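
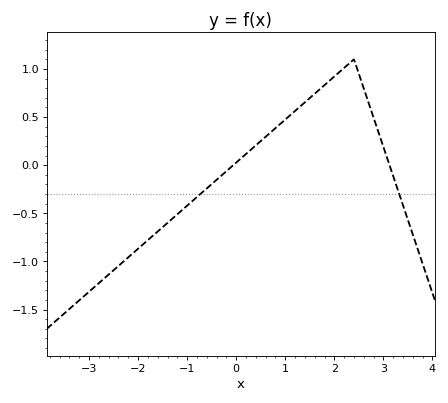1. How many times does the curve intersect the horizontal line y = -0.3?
2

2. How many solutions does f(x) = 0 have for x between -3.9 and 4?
2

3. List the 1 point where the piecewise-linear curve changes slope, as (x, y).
(2.4, 1.1)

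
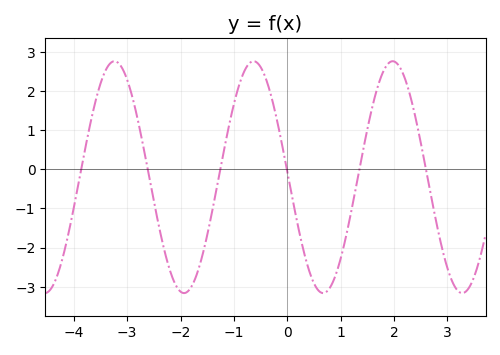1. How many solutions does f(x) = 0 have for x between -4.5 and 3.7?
6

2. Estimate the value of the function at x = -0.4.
2.31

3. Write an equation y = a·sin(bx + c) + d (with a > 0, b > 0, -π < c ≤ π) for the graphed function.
y = 2.96sin(2.41x + 3.09) - 0.2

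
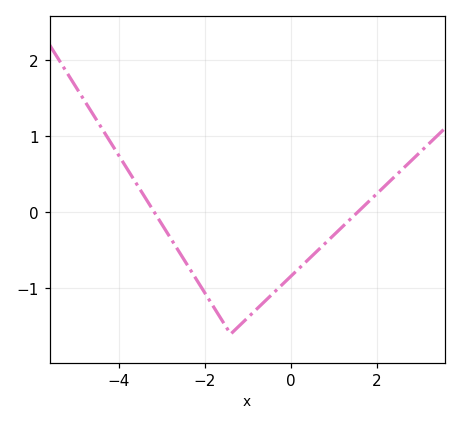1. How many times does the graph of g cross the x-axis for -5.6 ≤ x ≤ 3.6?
2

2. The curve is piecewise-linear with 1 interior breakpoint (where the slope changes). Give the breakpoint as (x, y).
(-1.4, -1.6)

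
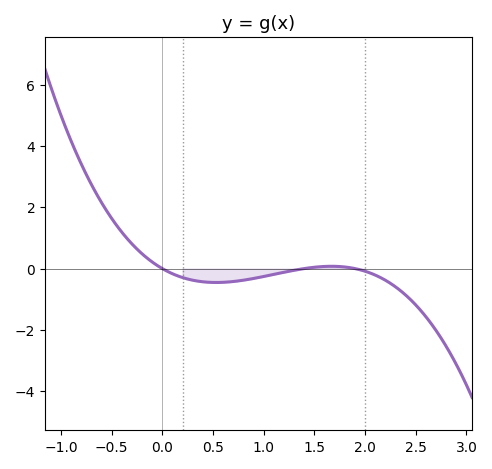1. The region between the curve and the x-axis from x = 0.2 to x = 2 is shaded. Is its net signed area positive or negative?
negative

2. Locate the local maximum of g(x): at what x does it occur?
1.7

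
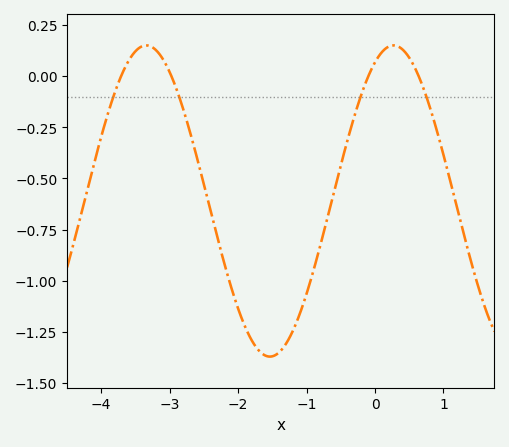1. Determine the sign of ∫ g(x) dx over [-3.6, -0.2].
negative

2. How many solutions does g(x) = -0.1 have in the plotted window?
4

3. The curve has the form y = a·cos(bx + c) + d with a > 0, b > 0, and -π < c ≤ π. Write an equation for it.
y = 0.76cos(1.74x - 0.47) - 0.61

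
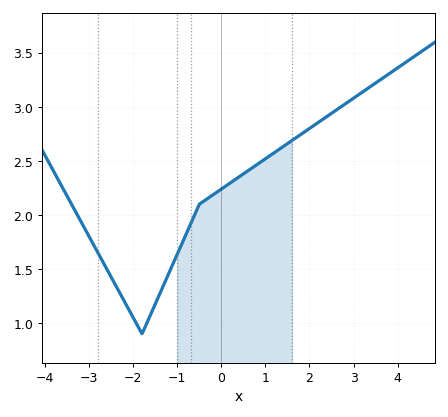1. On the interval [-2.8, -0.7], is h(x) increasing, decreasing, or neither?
neither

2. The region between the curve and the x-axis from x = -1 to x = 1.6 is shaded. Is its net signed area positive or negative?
positive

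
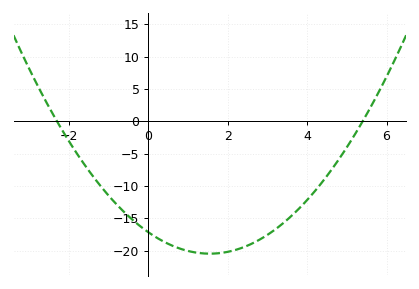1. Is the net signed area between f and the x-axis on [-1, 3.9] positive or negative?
negative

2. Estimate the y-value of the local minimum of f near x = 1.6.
-20.5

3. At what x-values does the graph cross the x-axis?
-2.4, 5.4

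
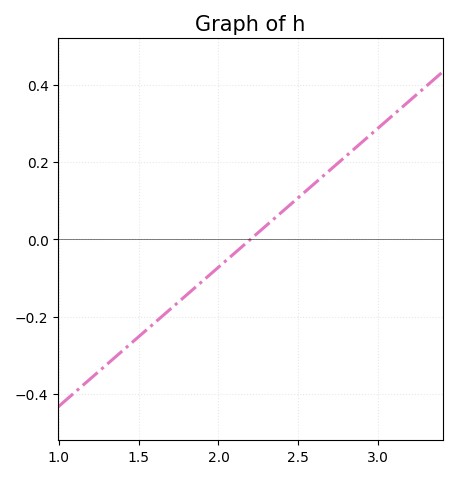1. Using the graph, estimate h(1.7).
-0.18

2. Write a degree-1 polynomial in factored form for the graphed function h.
y = 0.36(x - 2.2)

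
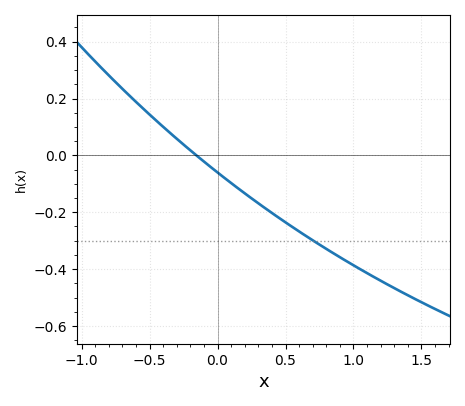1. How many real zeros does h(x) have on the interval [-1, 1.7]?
1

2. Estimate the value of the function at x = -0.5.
0.144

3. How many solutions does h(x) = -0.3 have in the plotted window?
1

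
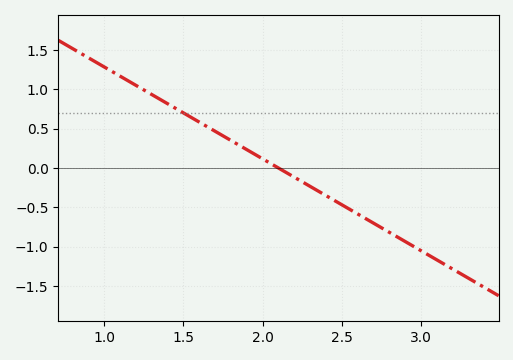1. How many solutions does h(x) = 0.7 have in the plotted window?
1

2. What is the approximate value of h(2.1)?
0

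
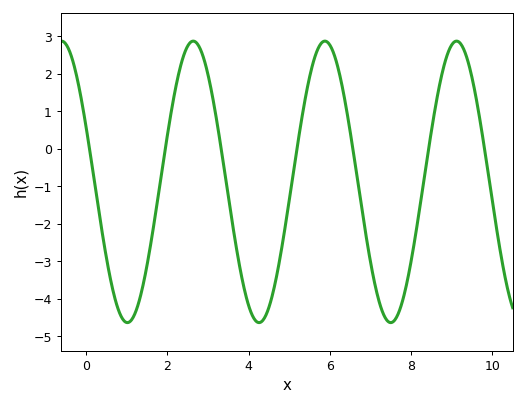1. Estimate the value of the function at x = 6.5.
0.5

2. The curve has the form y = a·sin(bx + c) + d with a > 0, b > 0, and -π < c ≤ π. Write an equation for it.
y = 3.75sin(1.9x + 2.7) - 0.88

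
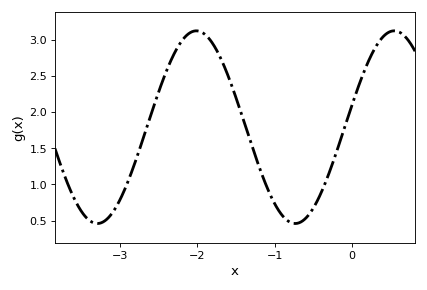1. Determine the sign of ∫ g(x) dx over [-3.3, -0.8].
positive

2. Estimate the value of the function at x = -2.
3.1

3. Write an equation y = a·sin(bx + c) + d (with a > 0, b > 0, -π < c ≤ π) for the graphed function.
y = 1.33sin(2.5x + 0.23) + 1.79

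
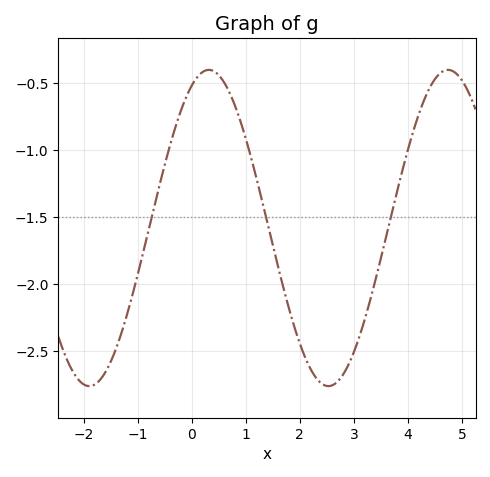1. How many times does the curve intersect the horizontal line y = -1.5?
3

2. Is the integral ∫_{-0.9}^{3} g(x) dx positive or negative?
negative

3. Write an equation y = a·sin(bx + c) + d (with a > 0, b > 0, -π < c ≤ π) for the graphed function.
y = 1.18sin(1.42x + 1.12) - 1.58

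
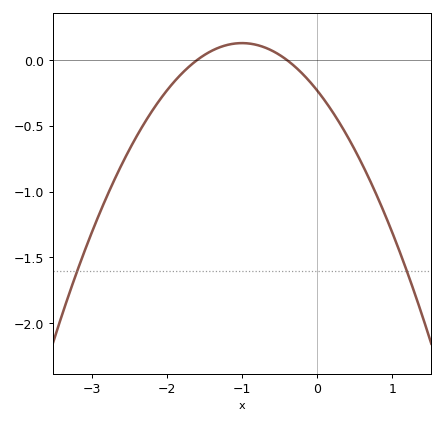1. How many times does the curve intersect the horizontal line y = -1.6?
2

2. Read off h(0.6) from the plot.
-0.792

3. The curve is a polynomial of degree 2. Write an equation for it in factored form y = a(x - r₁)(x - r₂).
y = -0.36(x + 1.6)(x + 0.4)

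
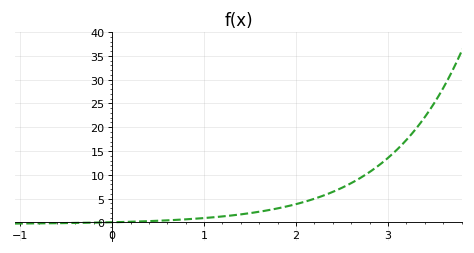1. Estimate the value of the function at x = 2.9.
12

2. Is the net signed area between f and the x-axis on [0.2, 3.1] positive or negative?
positive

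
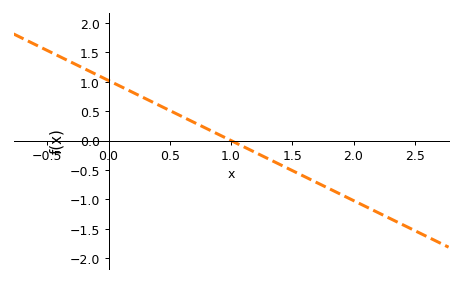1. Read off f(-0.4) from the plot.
1.45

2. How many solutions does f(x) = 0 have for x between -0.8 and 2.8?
1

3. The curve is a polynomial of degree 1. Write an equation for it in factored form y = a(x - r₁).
y = -1.02(x - 1)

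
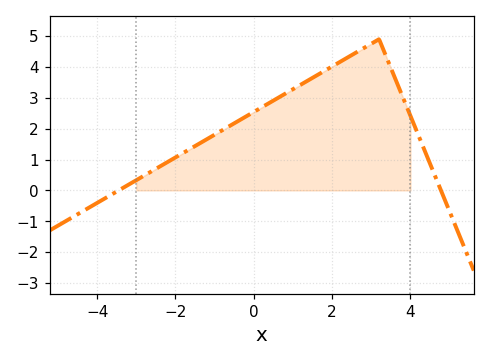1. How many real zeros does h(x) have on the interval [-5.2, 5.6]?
2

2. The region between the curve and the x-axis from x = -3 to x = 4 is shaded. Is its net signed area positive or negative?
positive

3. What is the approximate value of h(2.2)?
4.16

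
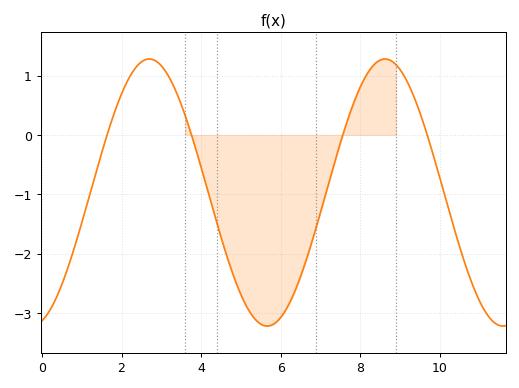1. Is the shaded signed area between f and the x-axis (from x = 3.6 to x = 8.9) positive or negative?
negative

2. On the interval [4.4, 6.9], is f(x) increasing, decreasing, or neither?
neither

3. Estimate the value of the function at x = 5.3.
-3.06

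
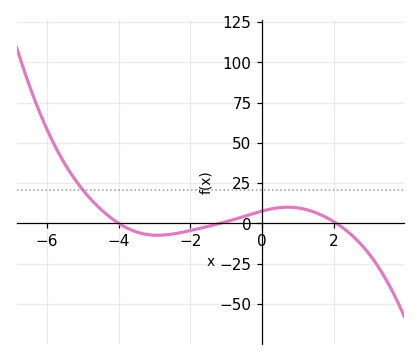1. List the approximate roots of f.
-4, -1.17, 2.07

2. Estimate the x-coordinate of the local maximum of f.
0.711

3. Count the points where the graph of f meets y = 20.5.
1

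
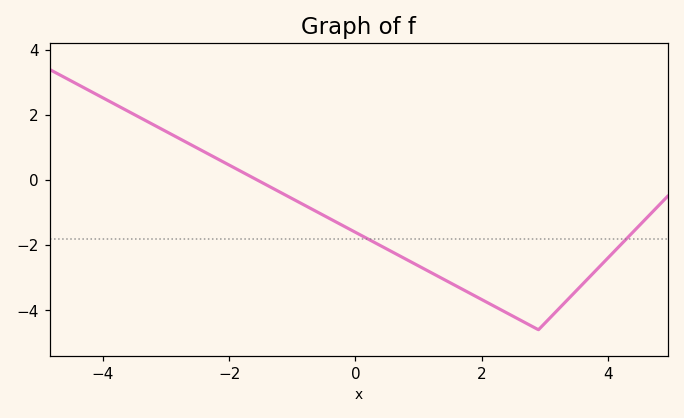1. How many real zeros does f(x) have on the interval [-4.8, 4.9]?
1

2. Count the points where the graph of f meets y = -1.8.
2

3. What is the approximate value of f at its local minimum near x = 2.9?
-4.6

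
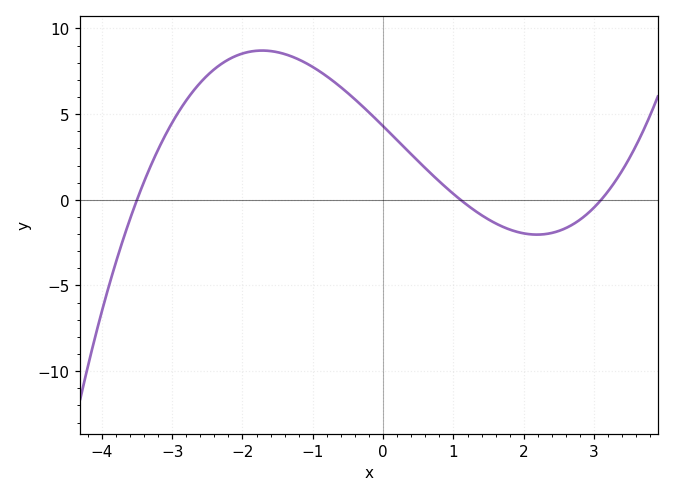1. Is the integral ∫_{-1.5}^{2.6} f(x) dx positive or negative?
positive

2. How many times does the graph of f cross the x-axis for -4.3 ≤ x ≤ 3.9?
3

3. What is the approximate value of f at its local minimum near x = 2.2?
-2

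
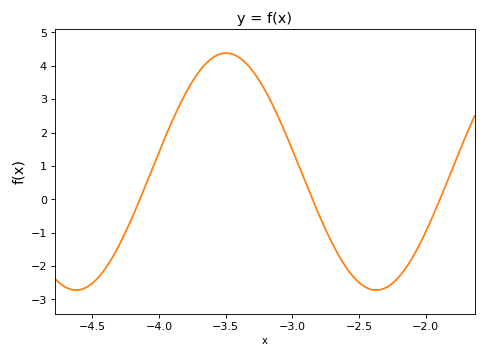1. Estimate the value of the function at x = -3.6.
4.23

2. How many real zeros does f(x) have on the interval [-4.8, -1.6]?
3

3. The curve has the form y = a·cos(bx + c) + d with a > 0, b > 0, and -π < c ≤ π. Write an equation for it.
y = 3.55cos(2.79x - 2.81) + 0.83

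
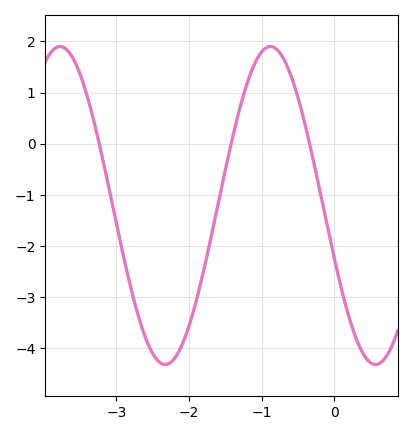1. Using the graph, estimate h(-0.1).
-1.6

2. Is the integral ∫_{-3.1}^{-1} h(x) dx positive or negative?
negative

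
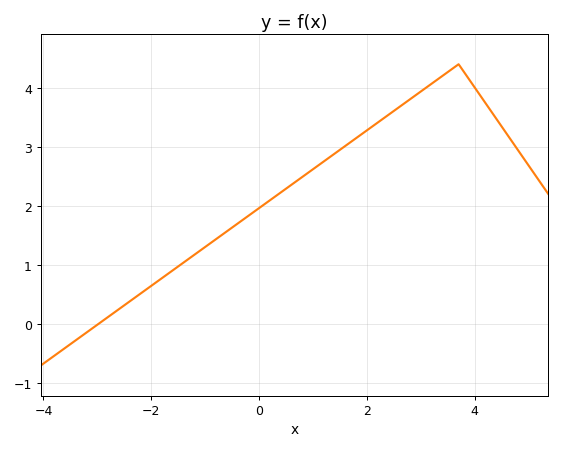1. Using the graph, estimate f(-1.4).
1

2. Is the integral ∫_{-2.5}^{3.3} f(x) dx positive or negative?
positive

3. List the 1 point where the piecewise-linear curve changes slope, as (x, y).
(3.7, 4.4)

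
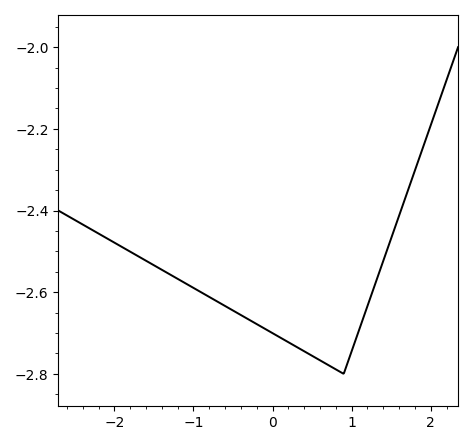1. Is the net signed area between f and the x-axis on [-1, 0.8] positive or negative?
negative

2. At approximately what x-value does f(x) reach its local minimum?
0.9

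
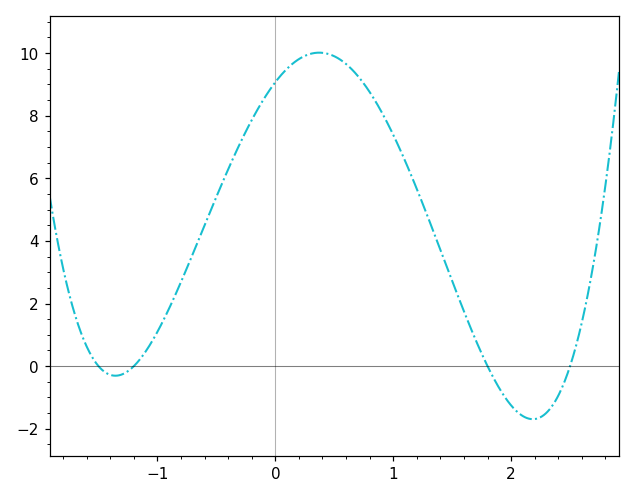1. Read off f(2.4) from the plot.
-1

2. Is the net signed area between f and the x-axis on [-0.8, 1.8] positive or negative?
positive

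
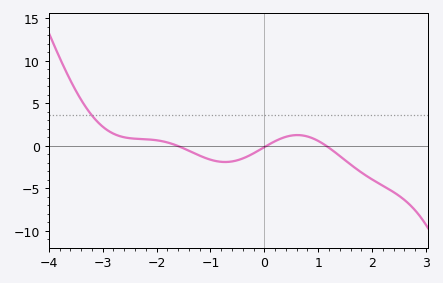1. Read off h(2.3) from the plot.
-5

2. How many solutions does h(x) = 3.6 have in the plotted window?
1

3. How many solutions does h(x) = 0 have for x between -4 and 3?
3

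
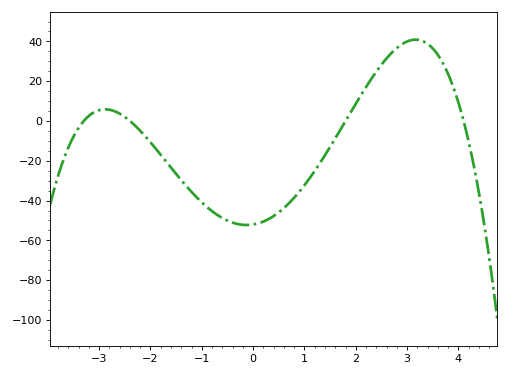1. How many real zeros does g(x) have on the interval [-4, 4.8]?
4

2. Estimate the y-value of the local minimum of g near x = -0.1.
-52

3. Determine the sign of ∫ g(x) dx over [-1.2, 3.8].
negative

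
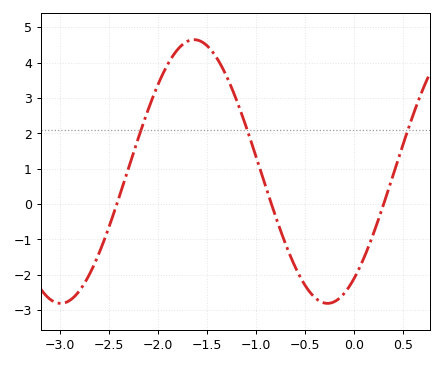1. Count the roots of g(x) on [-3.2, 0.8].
3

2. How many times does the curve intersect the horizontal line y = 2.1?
3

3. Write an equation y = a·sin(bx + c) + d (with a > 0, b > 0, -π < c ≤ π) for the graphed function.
y = 3.73sin(2.31x - 0.942) + 0.92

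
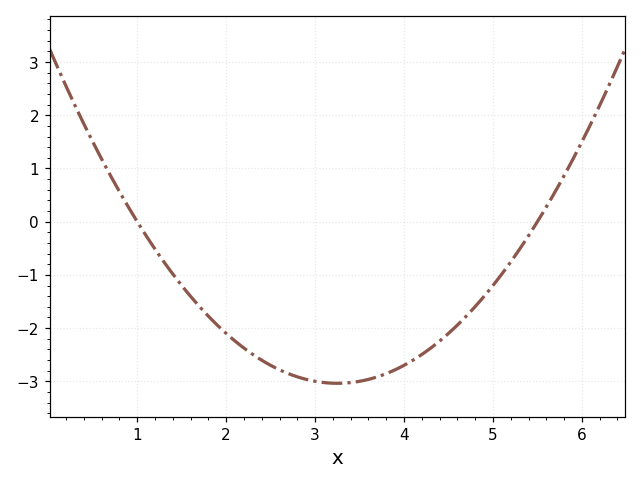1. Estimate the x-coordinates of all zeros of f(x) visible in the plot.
1, 5.5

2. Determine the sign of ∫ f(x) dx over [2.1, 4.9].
negative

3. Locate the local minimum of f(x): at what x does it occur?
3.2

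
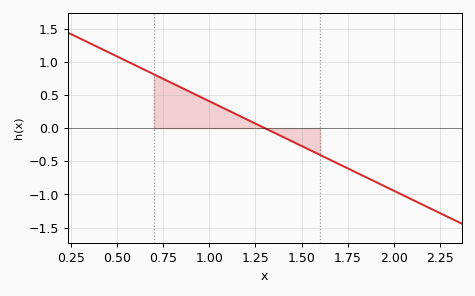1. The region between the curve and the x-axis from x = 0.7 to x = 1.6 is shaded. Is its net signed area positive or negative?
positive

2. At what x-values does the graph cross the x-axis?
1.3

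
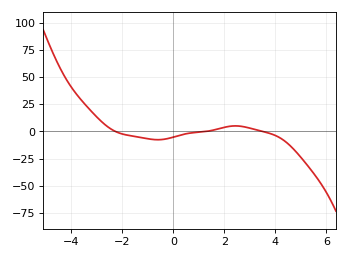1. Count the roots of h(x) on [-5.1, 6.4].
3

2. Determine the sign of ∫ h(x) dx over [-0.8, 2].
negative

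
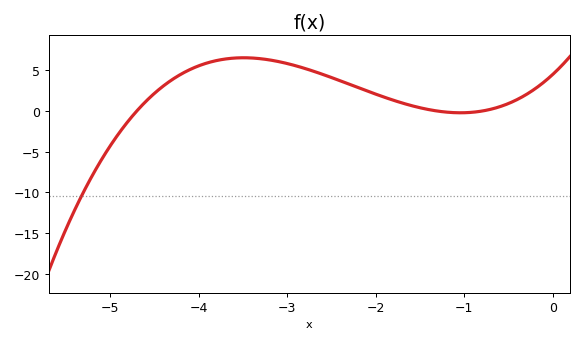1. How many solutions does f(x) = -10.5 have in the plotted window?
1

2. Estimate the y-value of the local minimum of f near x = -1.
0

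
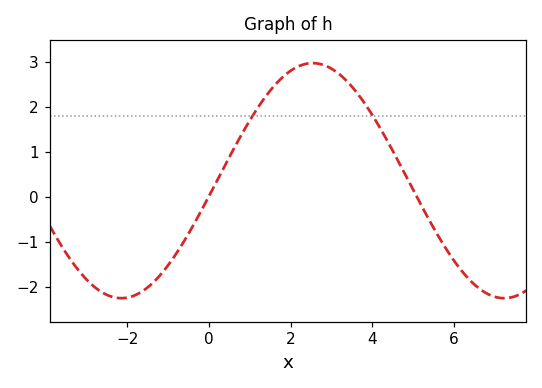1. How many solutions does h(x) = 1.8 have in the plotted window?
2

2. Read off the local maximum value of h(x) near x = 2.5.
3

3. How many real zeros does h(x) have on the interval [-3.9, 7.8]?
2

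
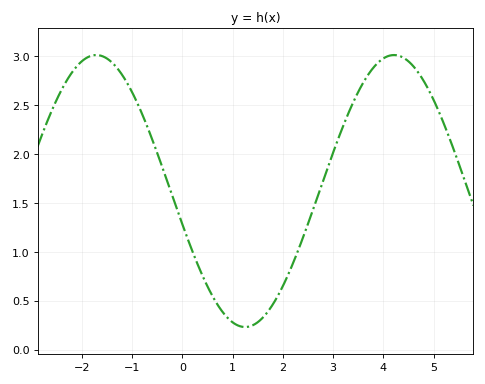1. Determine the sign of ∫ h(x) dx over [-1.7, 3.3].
positive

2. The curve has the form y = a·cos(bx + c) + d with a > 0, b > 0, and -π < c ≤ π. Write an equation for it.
y = 1.39cos(1.1x + 1.8) + 1.62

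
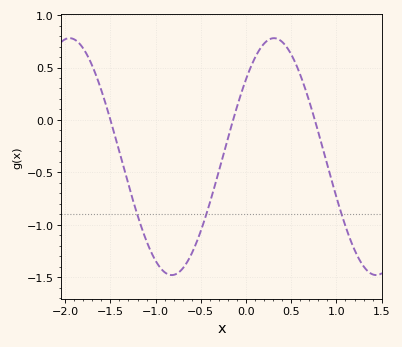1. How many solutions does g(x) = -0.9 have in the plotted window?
3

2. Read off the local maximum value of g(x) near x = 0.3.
0.8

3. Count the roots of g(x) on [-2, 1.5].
3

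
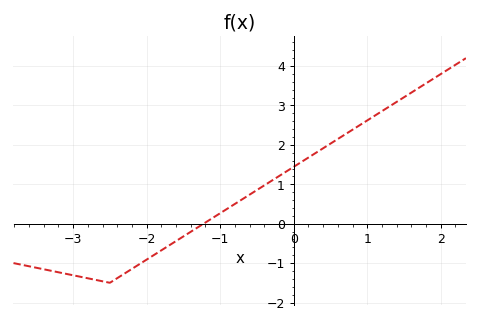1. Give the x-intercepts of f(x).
-1.23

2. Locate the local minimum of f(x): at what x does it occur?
-2.5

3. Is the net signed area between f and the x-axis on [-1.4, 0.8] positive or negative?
positive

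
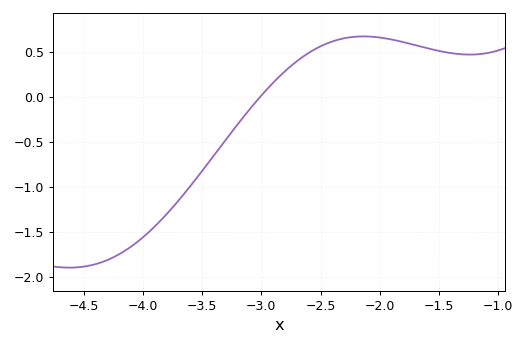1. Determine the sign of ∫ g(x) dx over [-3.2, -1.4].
positive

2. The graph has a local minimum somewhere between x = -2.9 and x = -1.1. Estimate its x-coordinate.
-1.2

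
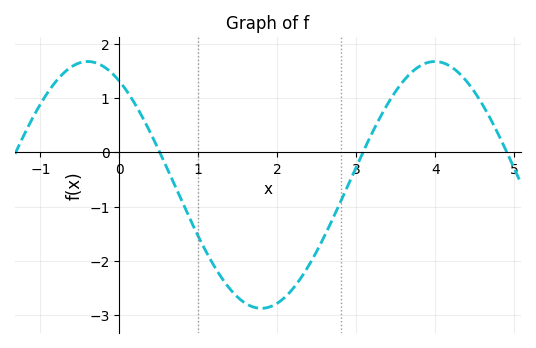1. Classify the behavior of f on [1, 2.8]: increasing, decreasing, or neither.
neither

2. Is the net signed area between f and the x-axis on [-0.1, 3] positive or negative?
negative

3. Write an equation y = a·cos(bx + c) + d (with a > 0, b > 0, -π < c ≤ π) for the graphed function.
y = 2.28cos(1.43x + 0.572) - 0.6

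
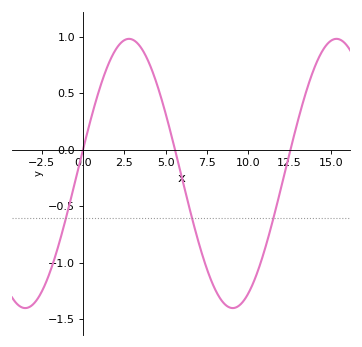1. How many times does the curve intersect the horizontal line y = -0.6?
3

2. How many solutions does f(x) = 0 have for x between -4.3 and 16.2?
3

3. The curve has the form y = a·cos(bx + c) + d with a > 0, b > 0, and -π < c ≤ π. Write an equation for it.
y = 1.19cos(0.5x - 1.39) - 0.21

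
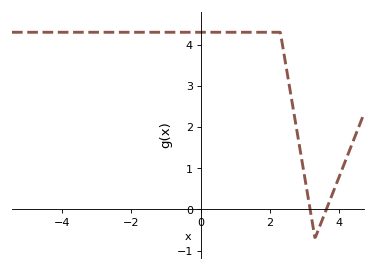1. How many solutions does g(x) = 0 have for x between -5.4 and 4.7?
2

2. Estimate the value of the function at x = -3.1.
4.3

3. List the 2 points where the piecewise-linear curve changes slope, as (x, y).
(2.3, 4.3); (3.3, -0.7)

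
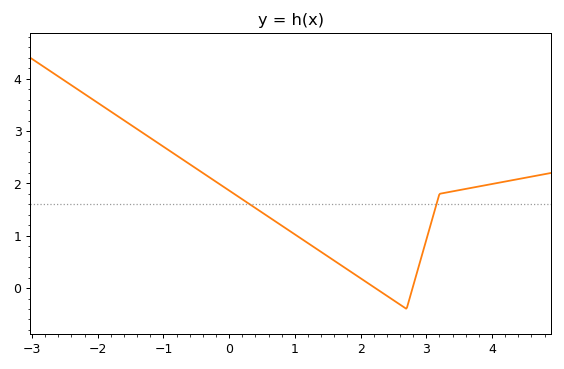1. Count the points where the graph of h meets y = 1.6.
2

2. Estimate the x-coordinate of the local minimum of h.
2.7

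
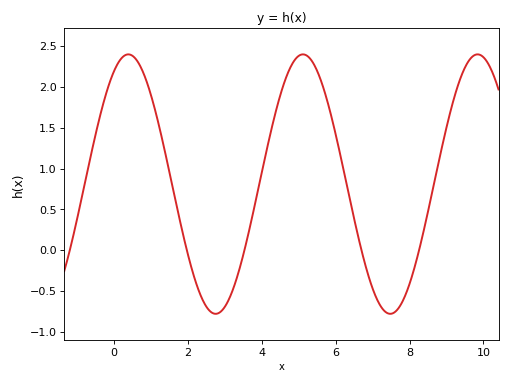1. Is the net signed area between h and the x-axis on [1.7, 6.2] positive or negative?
positive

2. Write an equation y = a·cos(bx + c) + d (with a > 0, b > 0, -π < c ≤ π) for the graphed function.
y = 1.59cos(1.33x - 0.522) + 0.81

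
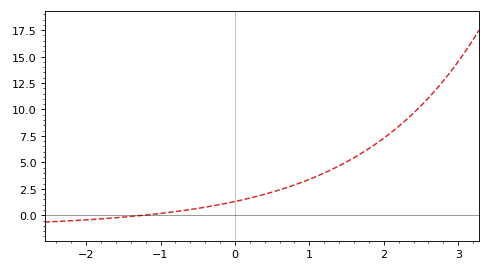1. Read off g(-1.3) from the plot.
-0.05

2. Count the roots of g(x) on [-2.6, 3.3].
1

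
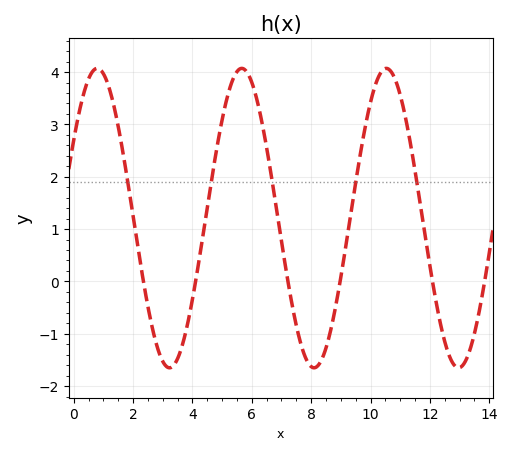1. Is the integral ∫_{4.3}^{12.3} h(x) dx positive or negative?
positive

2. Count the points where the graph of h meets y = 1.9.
5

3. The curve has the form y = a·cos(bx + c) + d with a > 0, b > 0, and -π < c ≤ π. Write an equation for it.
y = 2.86cos(1.3x - 1) + 1.21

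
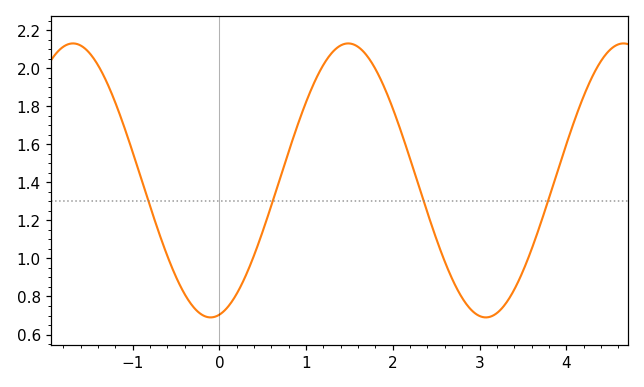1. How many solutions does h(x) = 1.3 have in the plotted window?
4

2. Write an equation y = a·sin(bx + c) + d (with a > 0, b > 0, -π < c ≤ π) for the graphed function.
y = 0.72sin(2x - 1.4) + 1.41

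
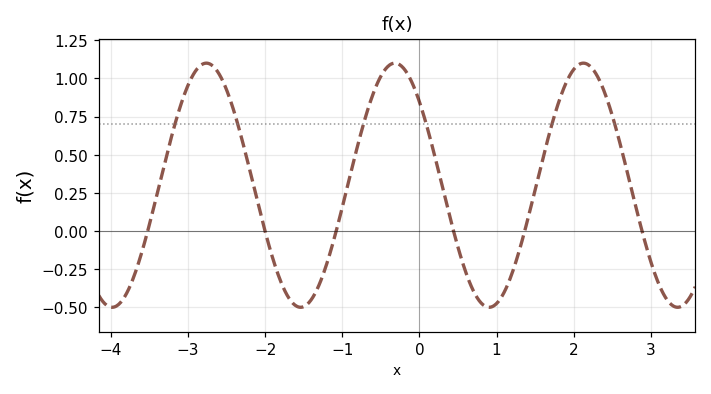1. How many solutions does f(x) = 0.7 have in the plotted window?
6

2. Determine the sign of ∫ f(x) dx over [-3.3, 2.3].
positive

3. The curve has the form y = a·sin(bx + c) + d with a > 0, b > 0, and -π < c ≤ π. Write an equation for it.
y = 0.8sin(2.57x + 2.39) + 0.3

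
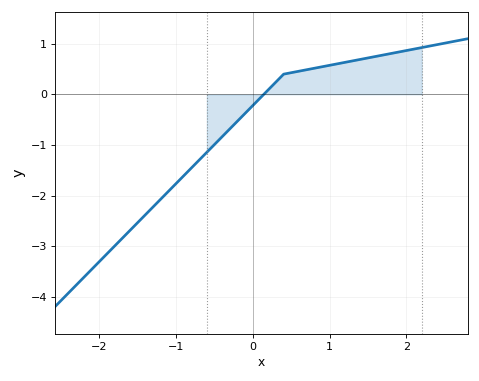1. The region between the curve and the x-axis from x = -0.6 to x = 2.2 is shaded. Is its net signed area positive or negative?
positive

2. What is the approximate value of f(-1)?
-1.76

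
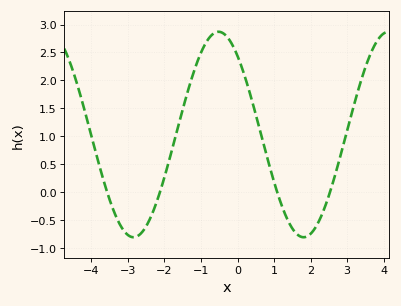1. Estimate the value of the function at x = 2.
-0.75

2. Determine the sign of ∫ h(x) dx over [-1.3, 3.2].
positive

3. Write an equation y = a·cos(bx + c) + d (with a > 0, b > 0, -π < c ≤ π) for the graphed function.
y = 1.84cos(1.4x + 0.7) + 1.03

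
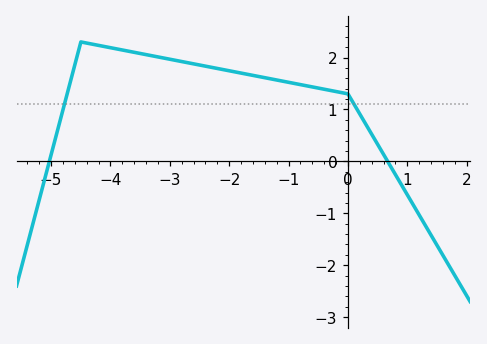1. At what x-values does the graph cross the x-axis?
-5, 0.6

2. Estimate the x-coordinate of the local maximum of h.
-4.4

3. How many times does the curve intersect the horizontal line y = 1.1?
2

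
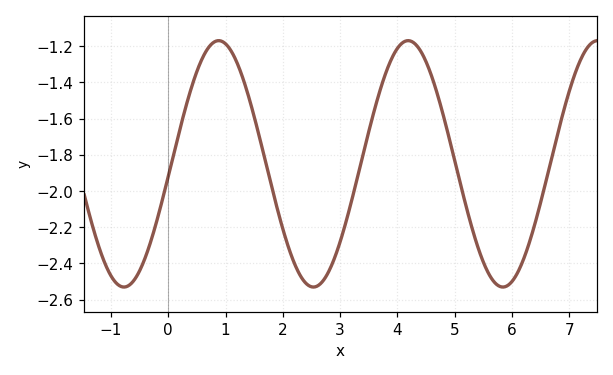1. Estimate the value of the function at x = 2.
-2.21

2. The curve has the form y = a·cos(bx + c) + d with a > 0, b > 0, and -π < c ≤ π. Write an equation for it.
y = 0.68cos(1.9x - 1.67) - 1.85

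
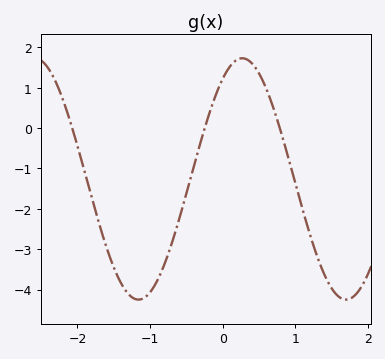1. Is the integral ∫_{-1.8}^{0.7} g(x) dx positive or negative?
negative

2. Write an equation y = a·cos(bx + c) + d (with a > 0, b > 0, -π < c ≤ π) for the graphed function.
y = 2.99cos(2.2x - 0.59) - 1.26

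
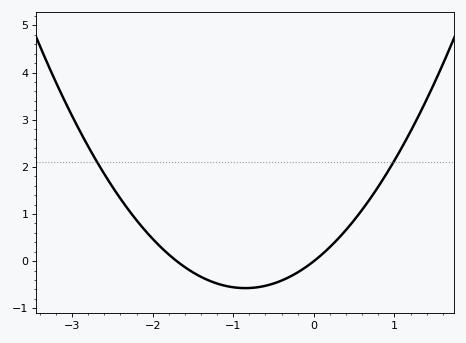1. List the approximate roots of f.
-1.7, 0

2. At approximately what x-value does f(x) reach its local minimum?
-0.85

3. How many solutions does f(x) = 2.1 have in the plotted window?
2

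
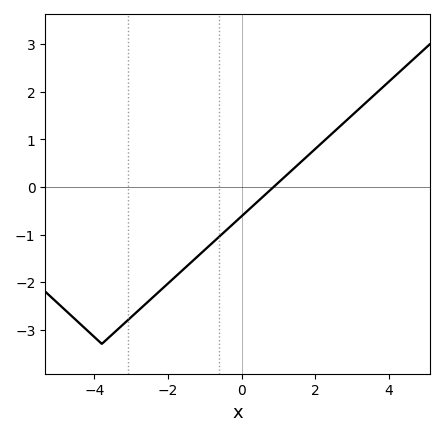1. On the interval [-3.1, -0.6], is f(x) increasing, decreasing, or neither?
increasing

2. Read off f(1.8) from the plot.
0.7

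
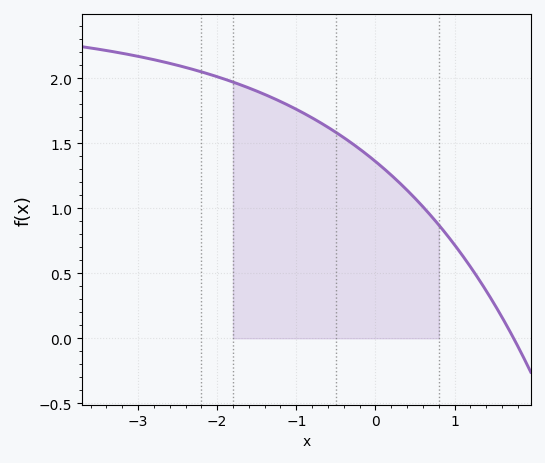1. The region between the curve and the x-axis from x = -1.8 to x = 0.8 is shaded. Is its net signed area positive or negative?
positive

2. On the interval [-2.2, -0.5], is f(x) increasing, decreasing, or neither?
decreasing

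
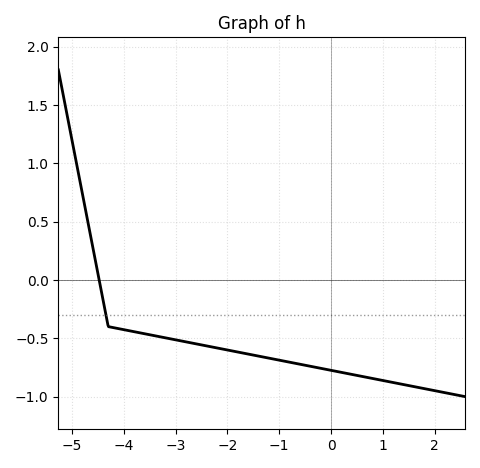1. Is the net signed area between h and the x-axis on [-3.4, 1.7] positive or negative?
negative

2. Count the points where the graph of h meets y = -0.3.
1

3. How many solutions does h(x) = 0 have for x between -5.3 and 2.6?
1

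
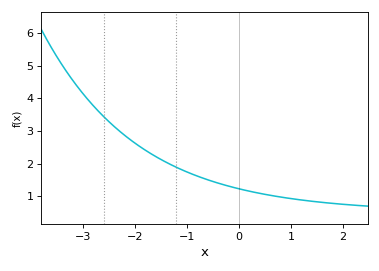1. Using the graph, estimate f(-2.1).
2.75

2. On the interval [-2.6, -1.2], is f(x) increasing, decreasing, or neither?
decreasing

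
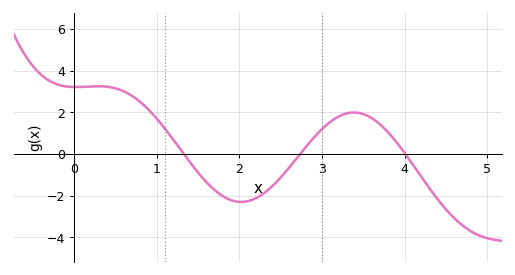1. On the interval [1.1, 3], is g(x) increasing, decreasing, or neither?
neither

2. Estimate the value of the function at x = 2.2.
-2.11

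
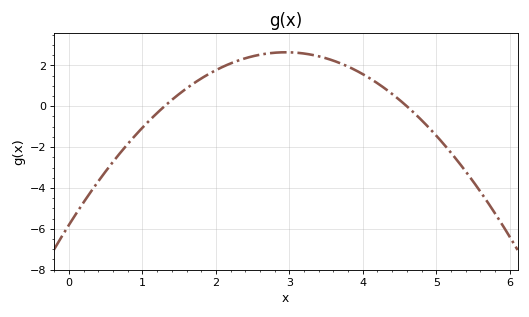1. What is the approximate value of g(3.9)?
1.77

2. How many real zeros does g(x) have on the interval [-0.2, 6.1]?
2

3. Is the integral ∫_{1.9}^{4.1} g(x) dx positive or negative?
positive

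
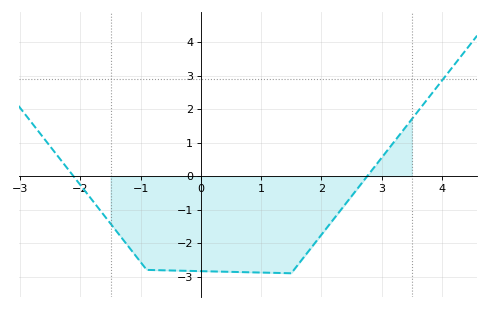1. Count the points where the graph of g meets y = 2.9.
1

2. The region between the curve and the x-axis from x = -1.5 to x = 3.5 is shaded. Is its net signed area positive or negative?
negative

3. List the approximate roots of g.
-2.2, 2.8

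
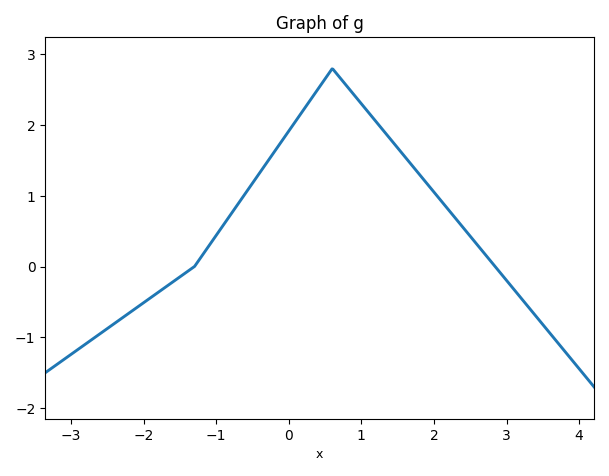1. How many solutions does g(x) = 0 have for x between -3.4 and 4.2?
2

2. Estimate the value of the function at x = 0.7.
2.7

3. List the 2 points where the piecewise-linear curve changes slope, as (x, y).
(-1.3, 0); (0.6, 2.8)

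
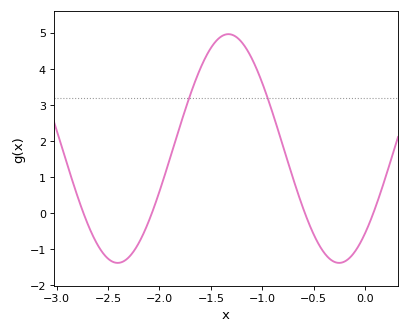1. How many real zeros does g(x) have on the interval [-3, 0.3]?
4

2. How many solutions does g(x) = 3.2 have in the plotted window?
2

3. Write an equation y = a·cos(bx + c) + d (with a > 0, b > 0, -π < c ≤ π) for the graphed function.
y = 3.17cos(2.9x - 2.4) + 1.79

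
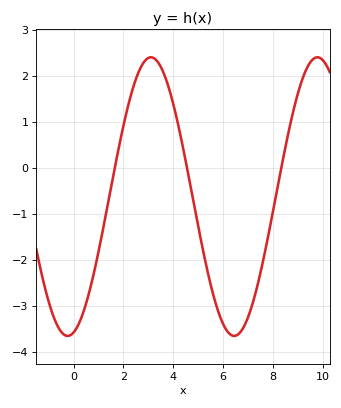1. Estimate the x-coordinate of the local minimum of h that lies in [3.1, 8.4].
6.4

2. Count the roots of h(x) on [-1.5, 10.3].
3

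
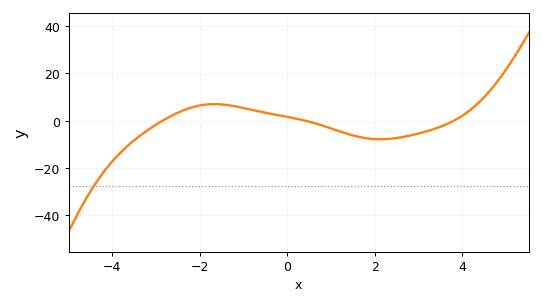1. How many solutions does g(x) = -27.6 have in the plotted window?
1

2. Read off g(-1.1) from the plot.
5.7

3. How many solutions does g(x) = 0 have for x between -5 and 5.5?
3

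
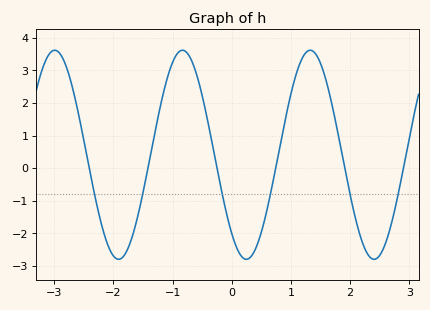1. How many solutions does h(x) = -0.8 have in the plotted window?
6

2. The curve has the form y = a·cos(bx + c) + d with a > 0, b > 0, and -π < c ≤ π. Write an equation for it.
y = 3.21cos(2.91x + 2.42) + 0.41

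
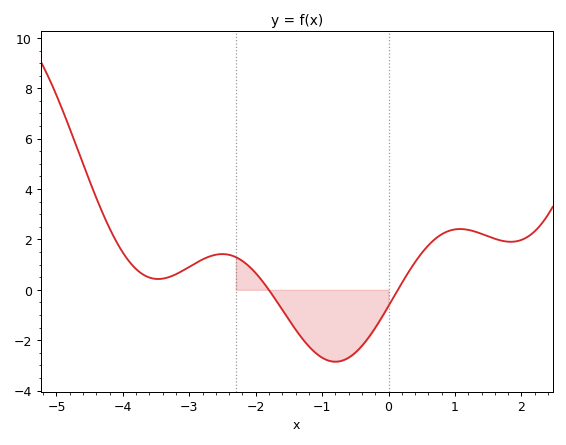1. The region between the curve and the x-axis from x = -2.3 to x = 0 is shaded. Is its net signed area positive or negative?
negative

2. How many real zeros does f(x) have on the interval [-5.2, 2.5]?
2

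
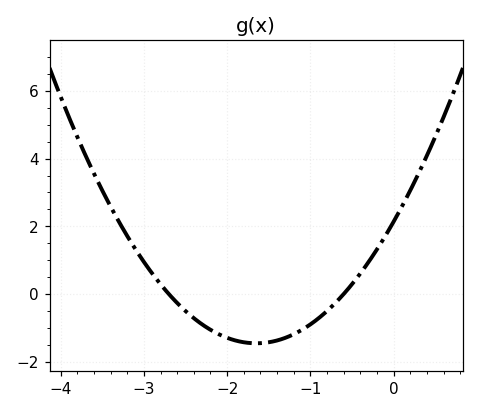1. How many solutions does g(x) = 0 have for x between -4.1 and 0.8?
2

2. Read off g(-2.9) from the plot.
0.607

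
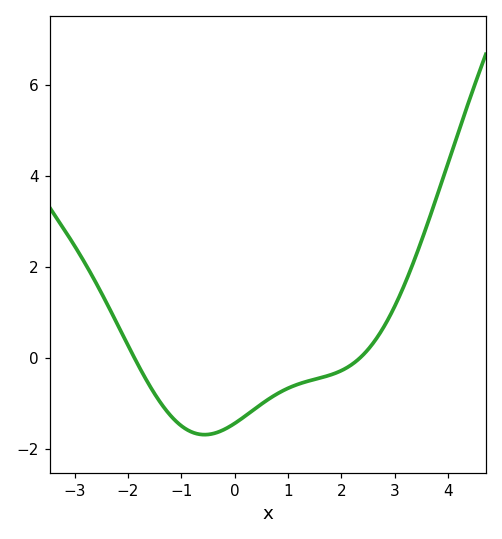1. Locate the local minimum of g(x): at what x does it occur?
-0.6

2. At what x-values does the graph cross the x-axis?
-1.8, 2.4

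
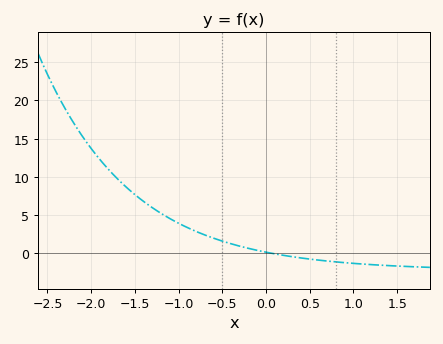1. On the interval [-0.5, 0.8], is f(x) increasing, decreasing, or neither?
decreasing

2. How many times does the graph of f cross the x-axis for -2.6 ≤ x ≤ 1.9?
1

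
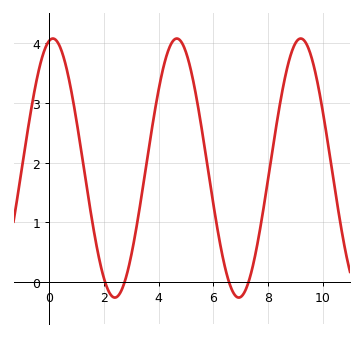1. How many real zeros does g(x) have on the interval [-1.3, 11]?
4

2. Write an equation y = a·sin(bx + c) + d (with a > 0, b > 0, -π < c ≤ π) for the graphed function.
y = 2.17sin(1.4x + 1.4) + 1.91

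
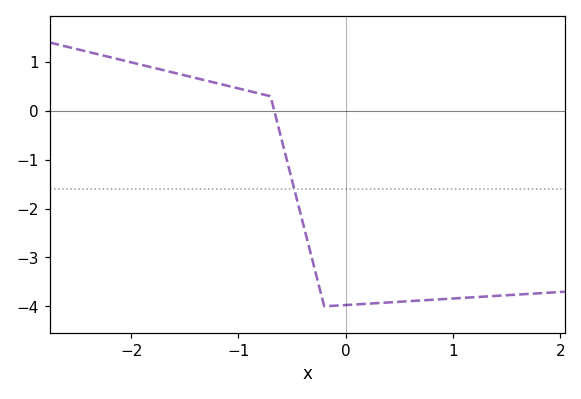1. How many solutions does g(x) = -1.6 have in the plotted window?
1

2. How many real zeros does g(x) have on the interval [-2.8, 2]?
1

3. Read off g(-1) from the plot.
0.46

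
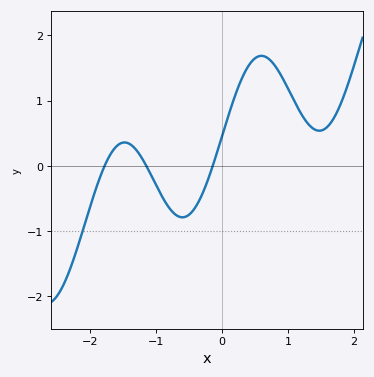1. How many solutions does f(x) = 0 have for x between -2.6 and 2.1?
3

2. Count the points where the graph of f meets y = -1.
1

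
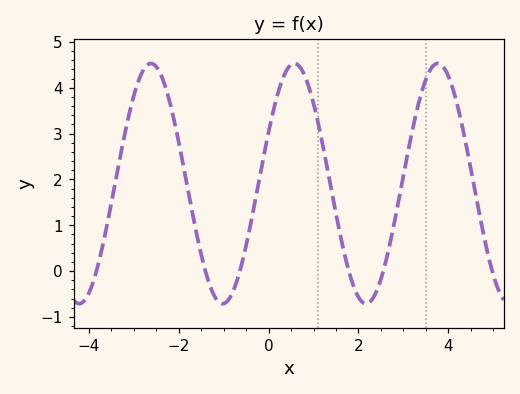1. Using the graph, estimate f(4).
4.2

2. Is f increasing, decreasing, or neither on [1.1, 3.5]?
neither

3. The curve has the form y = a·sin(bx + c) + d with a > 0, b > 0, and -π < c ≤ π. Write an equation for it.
y = 2.62sin(2x + 0.44) + 1.91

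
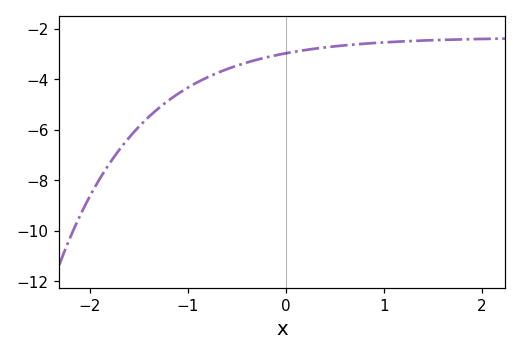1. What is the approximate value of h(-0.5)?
-3.47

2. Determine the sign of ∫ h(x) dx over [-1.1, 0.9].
negative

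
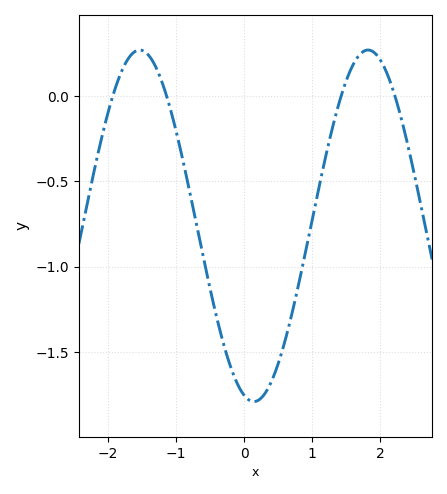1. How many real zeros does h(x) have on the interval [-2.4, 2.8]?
4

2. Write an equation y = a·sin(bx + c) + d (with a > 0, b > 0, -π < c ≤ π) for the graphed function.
y = 1.03sin(1.9x - 1.8) - 0.76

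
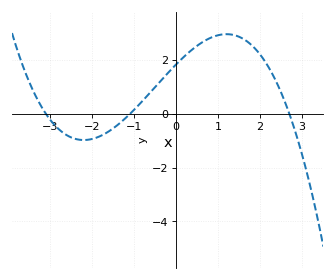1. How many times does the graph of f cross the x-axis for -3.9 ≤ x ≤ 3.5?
3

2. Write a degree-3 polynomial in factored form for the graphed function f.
y = -0.2(x + 3.1)(x + 1.1)(x - 2.7)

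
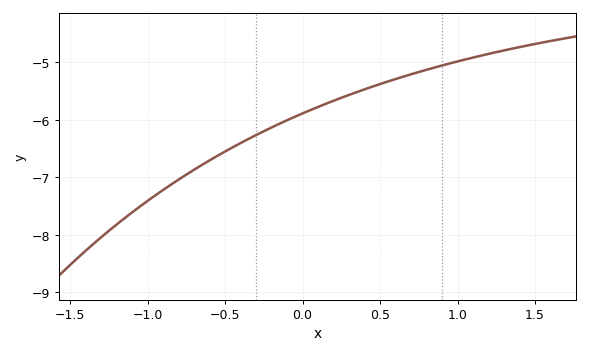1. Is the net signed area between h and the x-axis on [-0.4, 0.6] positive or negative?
negative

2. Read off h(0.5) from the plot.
-5.4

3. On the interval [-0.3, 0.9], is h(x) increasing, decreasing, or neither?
increasing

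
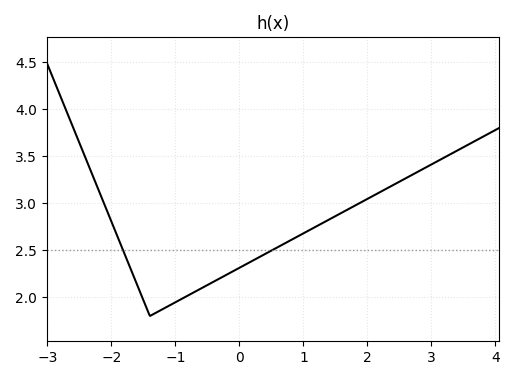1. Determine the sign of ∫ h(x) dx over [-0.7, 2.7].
positive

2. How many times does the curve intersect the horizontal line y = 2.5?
2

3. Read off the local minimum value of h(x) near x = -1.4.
1.8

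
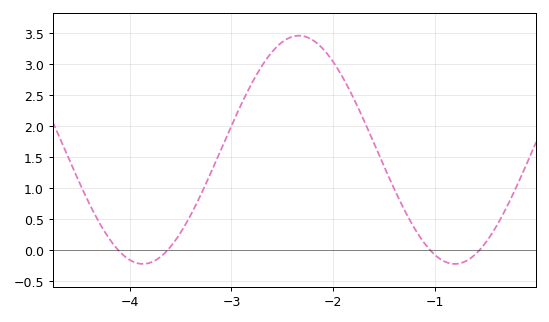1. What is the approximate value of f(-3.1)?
1.63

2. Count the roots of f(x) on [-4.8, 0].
4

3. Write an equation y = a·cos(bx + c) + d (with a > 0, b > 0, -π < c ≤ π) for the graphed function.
y = 1.84cos(2.05x - 1.49) + 1.62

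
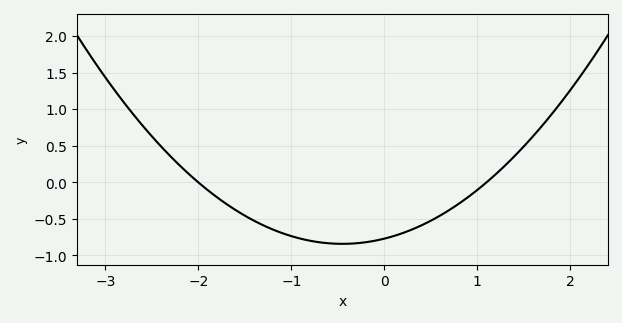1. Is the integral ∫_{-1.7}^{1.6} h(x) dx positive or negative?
negative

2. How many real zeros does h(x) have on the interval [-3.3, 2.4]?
2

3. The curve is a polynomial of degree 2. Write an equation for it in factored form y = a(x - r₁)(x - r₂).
y = 0.35(x + 2)(x - 1.1)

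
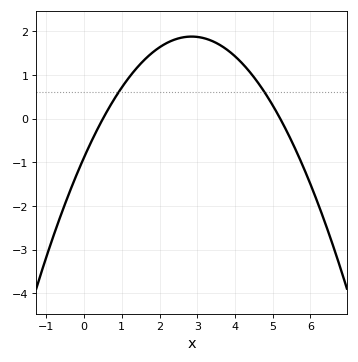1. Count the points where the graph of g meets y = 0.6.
2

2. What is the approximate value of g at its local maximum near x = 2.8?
1.9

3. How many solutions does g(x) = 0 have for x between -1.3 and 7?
2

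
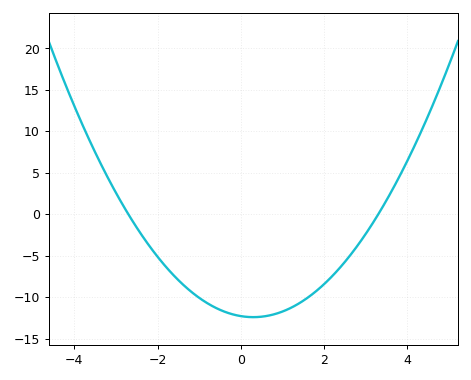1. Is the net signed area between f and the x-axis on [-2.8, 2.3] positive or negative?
negative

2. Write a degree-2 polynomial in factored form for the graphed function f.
y = 1.38(x + 2.7)(x - 3.3)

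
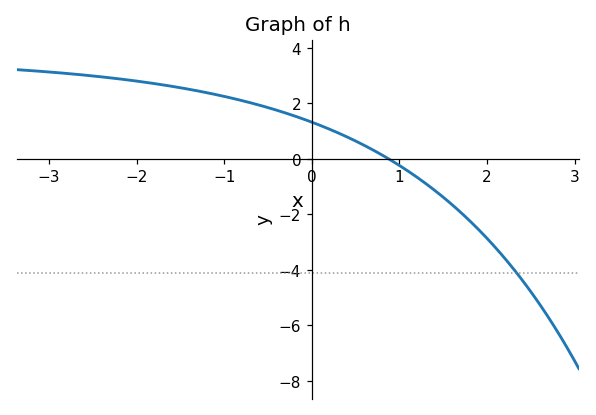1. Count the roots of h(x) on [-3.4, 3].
1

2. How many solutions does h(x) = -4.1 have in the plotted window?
1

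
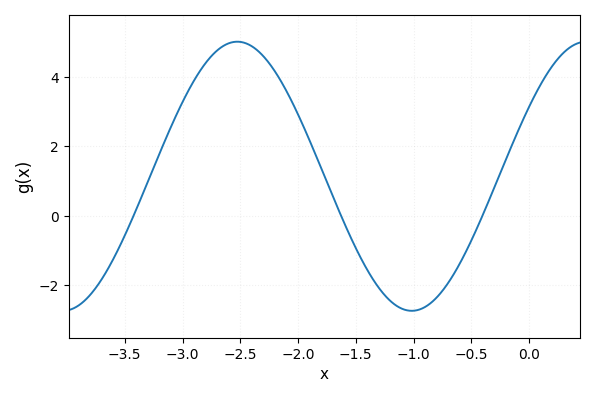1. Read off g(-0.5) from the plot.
-0.8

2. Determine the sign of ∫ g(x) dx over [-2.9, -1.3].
positive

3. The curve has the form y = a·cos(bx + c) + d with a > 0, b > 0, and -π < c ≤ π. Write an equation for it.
y = 3.88cos(2.1x - 1) + 1.14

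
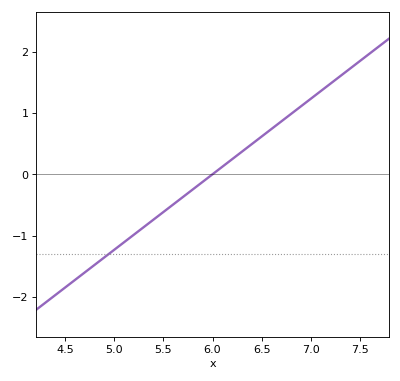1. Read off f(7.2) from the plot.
1.48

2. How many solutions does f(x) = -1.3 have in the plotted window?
1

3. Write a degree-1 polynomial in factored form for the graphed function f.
y = 1.23(x - 6)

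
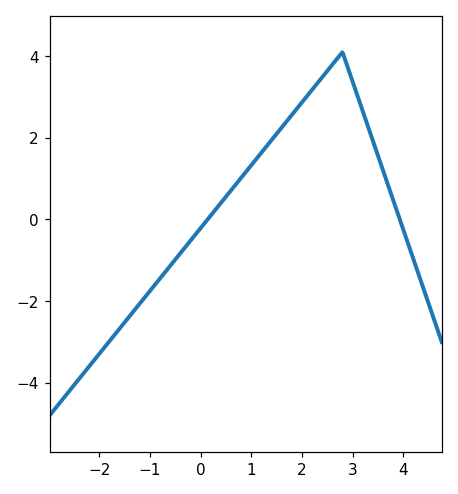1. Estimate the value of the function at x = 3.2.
2.65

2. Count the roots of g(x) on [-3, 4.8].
2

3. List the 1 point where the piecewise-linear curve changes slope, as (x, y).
(2.8, 4.1)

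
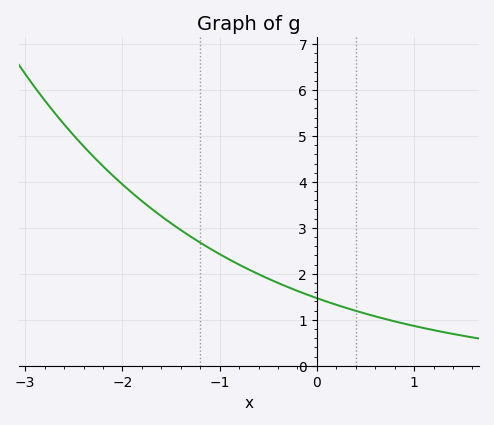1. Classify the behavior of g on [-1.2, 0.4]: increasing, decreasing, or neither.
decreasing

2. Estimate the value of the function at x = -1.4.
3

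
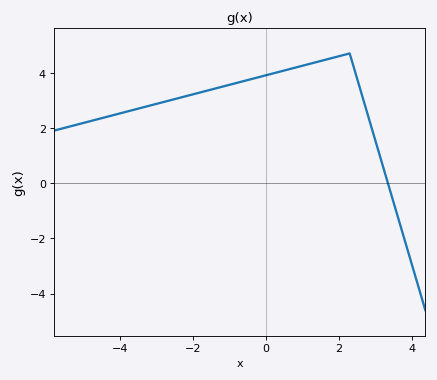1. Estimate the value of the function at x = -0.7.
3.6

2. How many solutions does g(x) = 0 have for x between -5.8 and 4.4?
1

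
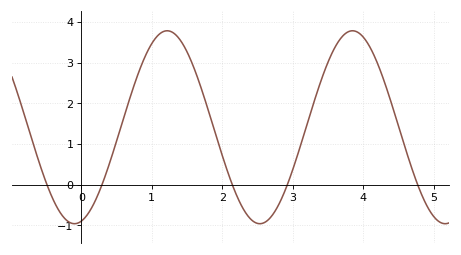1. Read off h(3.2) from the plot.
1.47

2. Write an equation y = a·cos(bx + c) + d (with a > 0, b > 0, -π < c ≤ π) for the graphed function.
y = 2.37cos(2.39x - 2.91) + 1.41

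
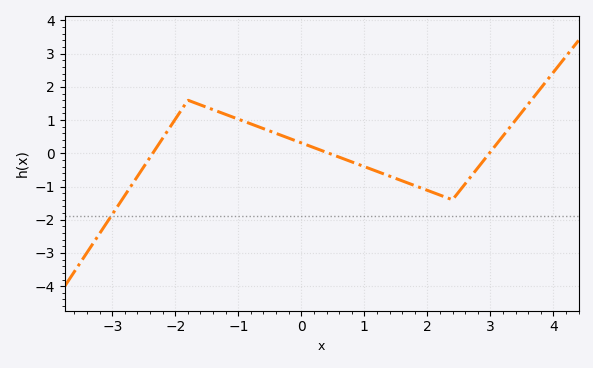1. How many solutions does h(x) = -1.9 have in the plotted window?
1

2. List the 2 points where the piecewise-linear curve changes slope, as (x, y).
(-1.8, 1.6); (2.4, -1.4)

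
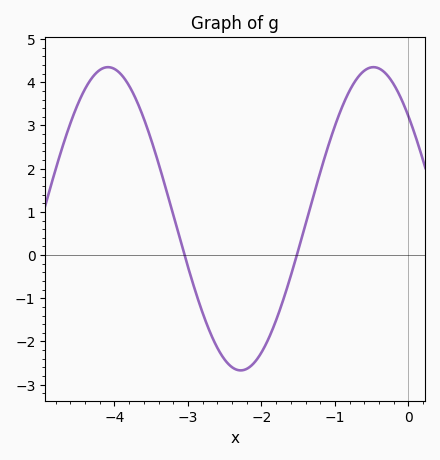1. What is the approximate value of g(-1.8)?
-1.5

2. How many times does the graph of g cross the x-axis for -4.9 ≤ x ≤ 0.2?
2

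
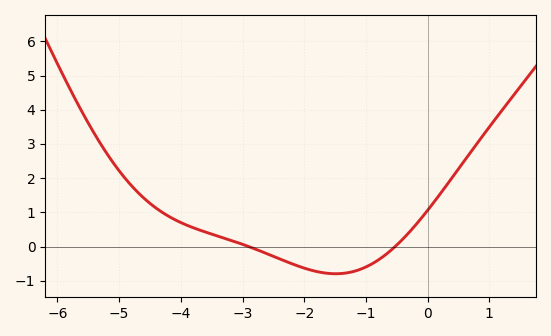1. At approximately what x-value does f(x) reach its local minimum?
-1.4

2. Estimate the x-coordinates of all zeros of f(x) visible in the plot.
-3, -0.6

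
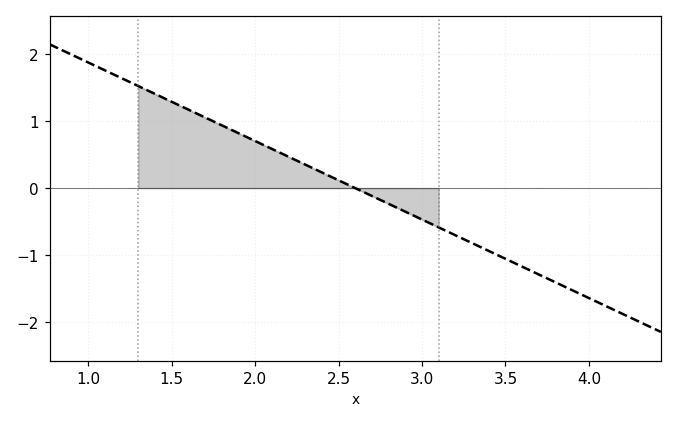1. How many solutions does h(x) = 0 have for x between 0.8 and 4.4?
1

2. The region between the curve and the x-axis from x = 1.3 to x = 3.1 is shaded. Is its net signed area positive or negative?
positive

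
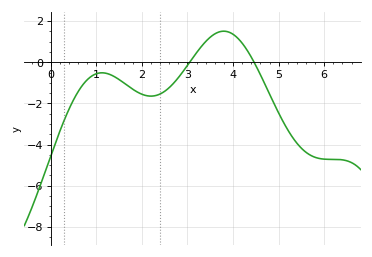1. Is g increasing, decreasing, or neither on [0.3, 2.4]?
neither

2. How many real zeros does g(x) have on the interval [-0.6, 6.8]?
2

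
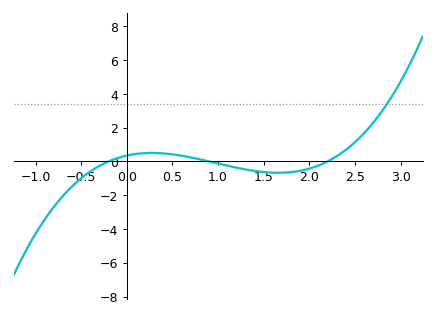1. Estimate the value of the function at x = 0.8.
0.2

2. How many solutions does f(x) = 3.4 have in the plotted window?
1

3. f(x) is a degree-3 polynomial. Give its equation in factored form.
y = 0.88(x + 0.2)(x - 0.9)(x - 2.2)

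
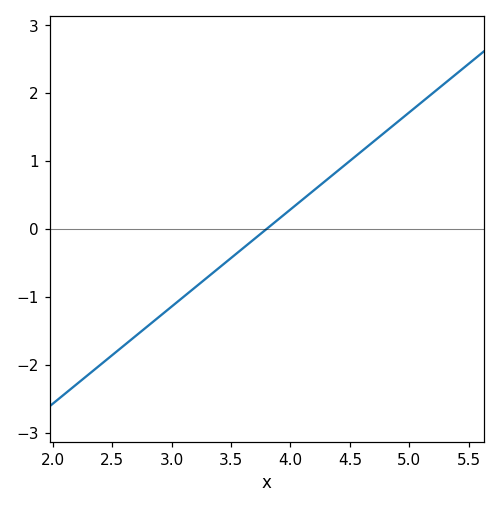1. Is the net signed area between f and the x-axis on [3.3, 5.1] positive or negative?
positive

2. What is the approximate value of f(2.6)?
-1.72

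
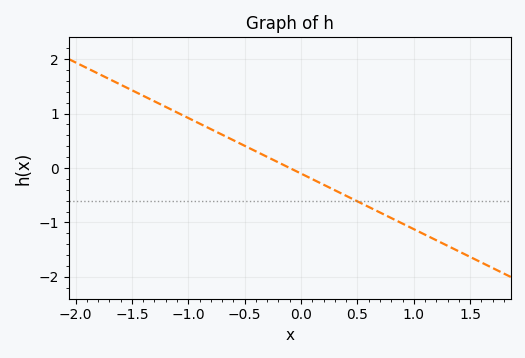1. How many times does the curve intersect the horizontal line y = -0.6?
1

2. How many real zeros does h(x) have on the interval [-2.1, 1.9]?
1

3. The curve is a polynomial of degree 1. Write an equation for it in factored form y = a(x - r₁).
y = -1.02(x + 0.1)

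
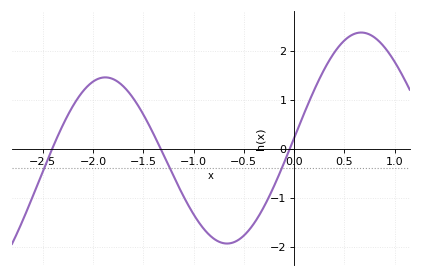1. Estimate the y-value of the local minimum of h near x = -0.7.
-1.94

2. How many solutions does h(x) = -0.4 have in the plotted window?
3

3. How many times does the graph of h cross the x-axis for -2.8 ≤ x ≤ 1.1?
3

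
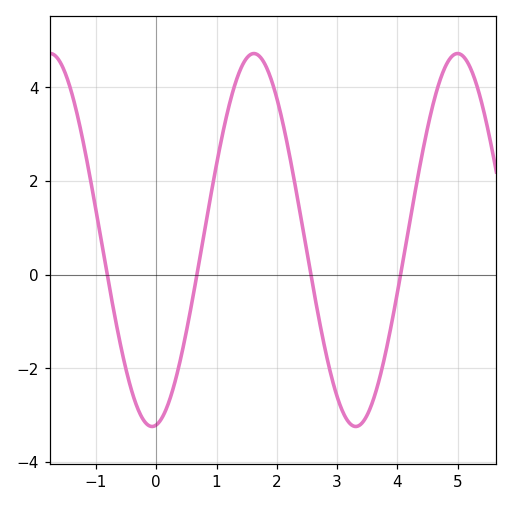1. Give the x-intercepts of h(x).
-0.813, 0.675, 2.56, 4.05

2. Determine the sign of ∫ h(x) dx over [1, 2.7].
positive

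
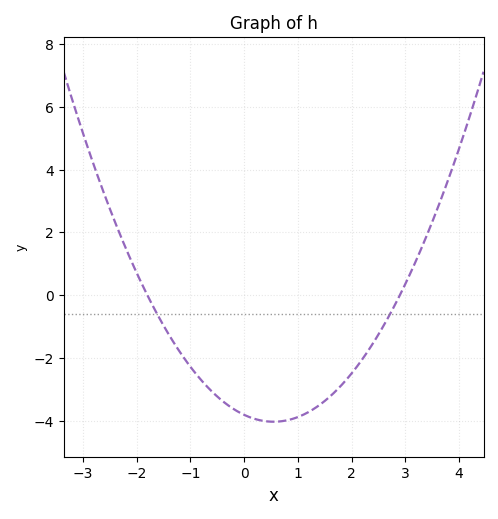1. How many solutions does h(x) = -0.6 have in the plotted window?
2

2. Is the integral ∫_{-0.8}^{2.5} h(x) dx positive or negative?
negative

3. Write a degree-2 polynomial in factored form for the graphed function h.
y = 0.73(x + 1.8)(x - 2.9)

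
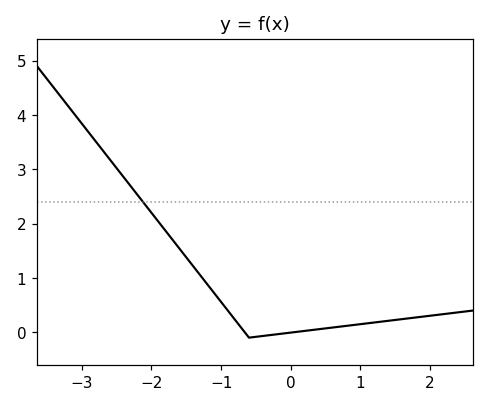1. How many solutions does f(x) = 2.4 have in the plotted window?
1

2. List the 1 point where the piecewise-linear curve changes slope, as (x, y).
(-0.6, -0.1)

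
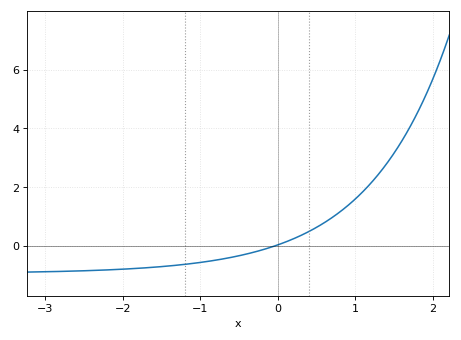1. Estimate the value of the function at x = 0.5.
0.628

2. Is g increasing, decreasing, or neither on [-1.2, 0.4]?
increasing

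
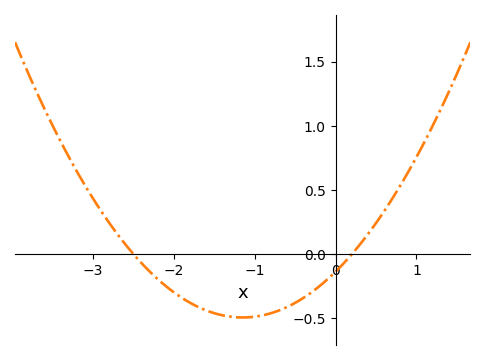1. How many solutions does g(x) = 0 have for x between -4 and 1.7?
2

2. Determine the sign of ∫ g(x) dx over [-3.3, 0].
negative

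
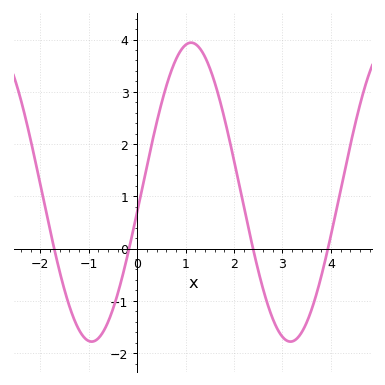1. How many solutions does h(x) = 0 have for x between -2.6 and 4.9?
4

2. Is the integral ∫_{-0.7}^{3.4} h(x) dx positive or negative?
positive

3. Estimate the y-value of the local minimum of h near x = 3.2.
-1.8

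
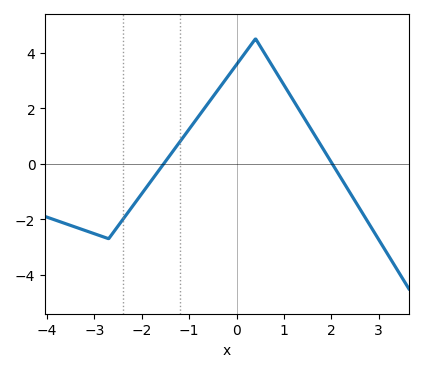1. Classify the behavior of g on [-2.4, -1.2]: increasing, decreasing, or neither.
increasing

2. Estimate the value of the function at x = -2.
-1.07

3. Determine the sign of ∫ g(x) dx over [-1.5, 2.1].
positive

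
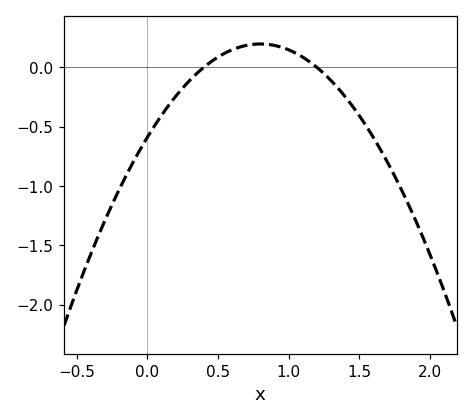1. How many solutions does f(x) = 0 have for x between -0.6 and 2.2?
2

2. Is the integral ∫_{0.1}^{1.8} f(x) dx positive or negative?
negative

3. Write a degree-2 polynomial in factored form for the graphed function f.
y = -1.23(x - 0.4)(x - 1.2)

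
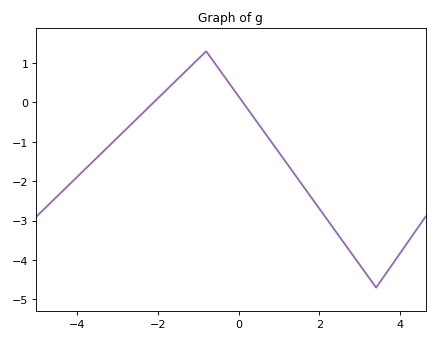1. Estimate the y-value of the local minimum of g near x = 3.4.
-4.7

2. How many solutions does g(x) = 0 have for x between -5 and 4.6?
2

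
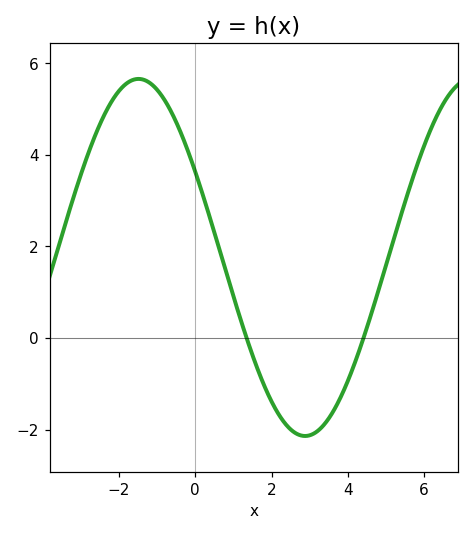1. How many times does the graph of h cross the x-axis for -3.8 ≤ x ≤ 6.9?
2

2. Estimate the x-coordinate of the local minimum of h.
2.8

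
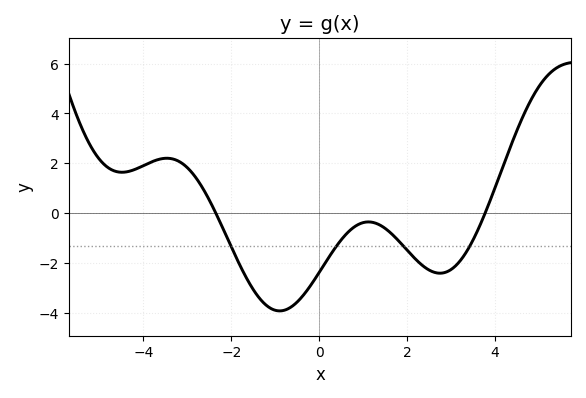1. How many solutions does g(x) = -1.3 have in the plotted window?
4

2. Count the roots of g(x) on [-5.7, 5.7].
2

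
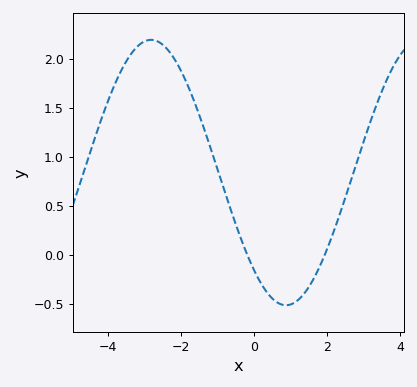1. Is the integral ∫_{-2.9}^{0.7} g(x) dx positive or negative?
positive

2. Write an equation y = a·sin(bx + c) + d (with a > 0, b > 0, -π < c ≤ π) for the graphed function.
y = 1.35sin(0.85x - 2.31) + 0.84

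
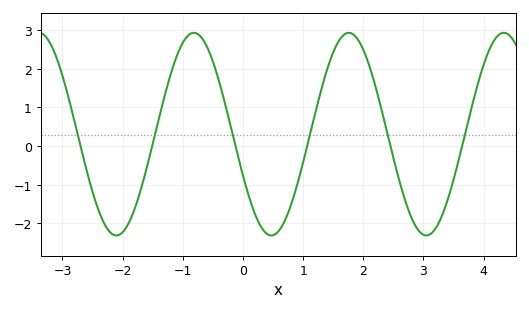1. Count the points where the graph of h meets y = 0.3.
6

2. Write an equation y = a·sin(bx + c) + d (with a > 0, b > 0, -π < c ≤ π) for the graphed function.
y = 2.62sin(2.4x - 2.7) + 0.31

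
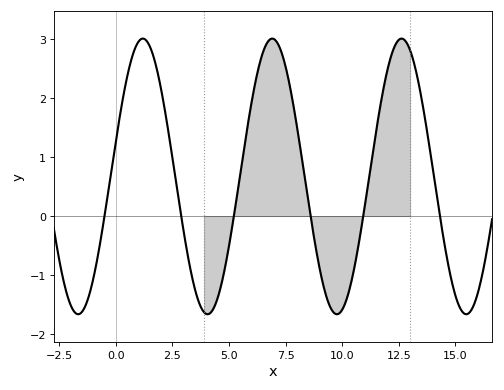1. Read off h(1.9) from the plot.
2.3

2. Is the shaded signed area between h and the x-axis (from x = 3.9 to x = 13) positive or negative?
positive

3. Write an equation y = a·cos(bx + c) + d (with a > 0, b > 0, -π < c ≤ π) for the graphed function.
y = 2.33cos(1.1x - 1.3) + 0.67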